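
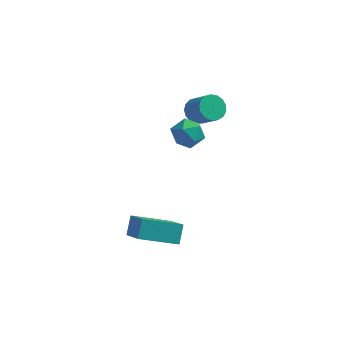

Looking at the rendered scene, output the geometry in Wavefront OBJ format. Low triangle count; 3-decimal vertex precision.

v 1.096 -0.587 3.353
v 1.656 -0.239 2.797
v 0.964 -1.701 2.523
v 1.524 -1.353 1.967
v 1.795 -1.626 2.739
v 1.877 -0.938 3.252
v 0.743 -1.002 2.068
v 0.825 -0.314 2.581
v 1.438 -0.496 2.003
v 2.088 -0.882 2.418
v 0.532 -1.058 2.902
v 1.182 -1.444 3.317
v -1.044 -3.064 -3.386
v -1.021 -2.348 -2.618
v 0.701 -2.456 -4.007
v 0.724 -1.739 -3.239
v -0.184 -4.341 -2.221
v -0.161 -3.624 -1.453
v 1.561 -3.732 -2.842
v 1.584 -3.016 -2.074
v 0.968 2.668 1.093
v 1.294 2.294 0.557
v 2.138 1.719 1.47
v 1.812 2.092 2.007
v 1.477 2.592 0.575
v 2.321 2.016 1.488
v 1.543 2.906 0.712
v 2.387 2.331 1.625
v 1.478 3.166 0.936
v 2.322 2.591 1.85
v 1.296 3.312 1.197
v 2.139 2.737 2.11
v 1.038 3.31 1.433
v 1.882 2.735 2.346
v 0.765 3.161 1.592
v 1.609 2.586 2.505
v 0.538 2.899 1.636
v 1.382 2.324 2.549
v 0.41 2.584 1.557
v 1.254 2.009 2.47
v 0.409 2.288 1.371
v 1.253 1.713 2.284
v 0.537 2.079 1.121
v 1.381 1.504 2.034
v 0.763 2.005 0.865
v 1.607 1.43 1.779
v 1.036 2.083 0.662
v 1.88 1.508 1.575
f 1 12 6
f 1 6 2
f 1 2 8
f 1 8 11
f 1 11 12
f 2 6 10
f 6 12 5
f 12 11 3
f 11 8 7
f 8 2 9
f 4 10 5
f 4 5 3
f 4 3 7
f 4 7 9
f 4 9 10
f 5 10 6
f 3 5 12
f 7 3 11
f 9 7 8
f 10 9 2
f 14 16 13
f 17 14 13
f 13 16 15
f 15 17 13
f 14 20 16
f 18 14 17
f 18 20 14
f 16 20 15
f 19 17 15
f 15 20 19
f 19 18 17
f 20 18 19
f 22 21 25
f 22 25 23
f 23 25 26
f 23 26 24
f 25 21 27
f 25 27 26
f 26 27 28
f 26 28 24
f 27 21 29
f 27 29 28
f 28 29 30
f 28 30 24
f 29 21 31
f 29 31 30
f 30 31 32
f 30 32 24
f 31 21 33
f 31 33 32
f 32 33 34
f 32 34 24
f 33 21 35
f 33 35 34
f 34 35 36
f 34 36 24
f 35 21 37
f 35 37 36
f 36 37 38
f 36 38 24
f 37 21 39
f 37 39 38
f 38 39 40
f 38 40 24
f 39 21 41
f 39 41 40
f 40 41 42
f 40 42 24
f 41 21 43
f 41 43 42
f 42 43 44
f 42 44 24
f 43 21 45
f 43 45 44
f 44 45 46
f 44 46 24
f 45 21 47
f 45 47 46
f 46 47 48
f 46 48 24
f 47 21 22
f 47 22 48
f 48 22 23
f 48 23 24



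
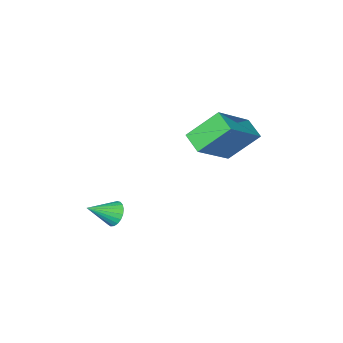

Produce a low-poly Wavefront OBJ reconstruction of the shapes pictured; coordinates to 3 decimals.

v 0.425 -2.946 -3.355
v 0.716 -2.604 -3.655
v 1.375 -3.254 -2.785
v 0.655 -2.474 -3.482
v 0.553 -2.426 -3.288
v 0.43 -2.467 -3.105
v 0.306 -2.592 -2.965
v 0.202 -2.778 -2.893
v 0.137 -2.992 -2.901
v 0.122 -3.199 -2.987
v 0.159 -3.362 -3.137
v 0.242 -3.453 -3.325
v 0.357 -3.456 -3.518
v 0.484 -3.371 -3.683
v 0.6 -3.213 -3.791
v 0.686 -3.008 -3.824
v 0.727 -2.792 -3.776
v -4.193 -0.714 -0.191
v -4.33 -1.52 0.162
v -2.618 -0.469 0.984
v -2.756 -1.275 1.337
v -3.284 -1.345 -1.277
v -3.422 -2.151 -0.924
v -1.71 -1.1 -0.102
v -1.847 -1.906 0.251
f 2 1 4
f 2 4 3
f 4 1 5
f 4 5 3
f 5 1 6
f 5 6 3
f 6 1 7
f 6 7 3
f 7 1 8
f 7 8 3
f 8 1 9
f 8 9 3
f 9 1 10
f 9 10 3
f 10 1 11
f 10 11 3
f 11 1 12
f 11 12 3
f 12 1 13
f 12 13 3
f 13 1 14
f 13 14 3
f 14 1 15
f 14 15 3
f 15 1 16
f 15 16 3
f 16 1 17
f 16 17 3
f 17 1 2
f 17 2 3
f 19 21 18
f 22 19 18
f 18 21 20
f 20 22 18
f 19 25 21
f 23 19 22
f 23 25 19
f 21 25 20
f 24 22 20
f 20 25 24
f 24 23 22
f 25 23 24



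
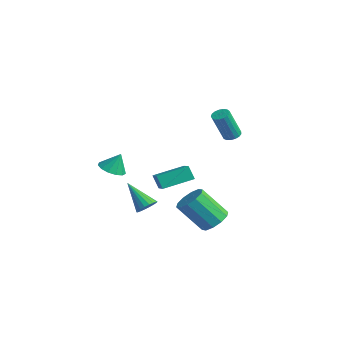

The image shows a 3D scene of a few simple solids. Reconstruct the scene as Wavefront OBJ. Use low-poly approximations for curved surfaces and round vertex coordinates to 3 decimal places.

v 3.911 -1.428 -2.976
v 4.614 -2.037 -2.96
v 3.672 -3.081 -1.308
v 2.969 -2.472 -1.324
v 4.748 -1.602 -2.609
v 3.806 -2.646 -0.957
v 4.562 -1.101 -2.398
v 3.62 -2.145 -0.746
v 4.128 -0.724 -2.408
v 3.186 -1.769 -0.756
v 3.611 -0.617 -2.635
v 2.668 -1.661 -0.982
v 3.208 -0.819 -2.992
v 2.266 -1.863 -1.34
v 3.074 -1.254 -3.343
v 2.132 -2.298 -1.691
v 3.26 -1.755 -3.554
v 2.318 -2.799 -1.902
v 3.694 -2.131 -3.544
v 2.752 -3.176 -1.892
v 4.212 -2.239 -3.318
v 3.269 -3.283 -1.665
v 0.475 -2.946 -0.526
v 1.046 -1.219 -0.01
v -1.182 -2.121 -1.452
v -0.612 -0.395 -0.936
v 0.972 -2.865 -1.344
v 1.542 -1.139 -0.828
v -0.686 -2.041 -2.27
v -0.115 -0.314 -1.754
v -1.783 -2.109 -4.261
v -1.322 -1.971 -3.753
v -3.237 -2.491 -2.839
v -1.449 -1.692 -3.808
v -1.643 -1.496 -3.954
v -1.864 -1.422 -4.16
v -2.069 -1.483 -4.386
v -2.217 -1.669 -4.588
v -2.28 -1.942 -4.725
v -2.243 -2.248 -4.77
v -2.116 -2.527 -4.714
v -1.922 -2.723 -4.568
v -1.701 -2.797 -4.362
v -1.496 -2.736 -4.136
v -1.348 -2.55 -3.934
v -1.286 -2.277 -3.798
v -2.813 -3.78 -1.118
v -1.993 -4.027 -1.195
v -2.567 -3.32 0.018
v -2.017 -3.577 -1.372
v -2.294 -3.191 -1.469
v -2.735 -2.992 -1.454
v -3.201 -3.043 -1.332
v -3.544 -3.328 -1.143
v -3.655 -3.757 -0.945
v -3.498 -4.193 -0.803
v -3.124 -4.497 -0.761
v -2.651 -4.574 -0.832
v -2.229 -4.399 -0.994
v 2.48 0.675 2.485
v 2.872 0.331 2.345
v 2.831 -0.439 4.114
v 2.44 -0.095 4.255
v 3 0.536 2.437
v 2.959 -0.234 4.206
v 3.009 0.773 2.54
v 2.968 0.002 4.309
v 2.896 0.987 2.631
v 2.856 0.217 4.4
v 2.689 1.13 2.688
v 2.648 0.36 4.457
v 2.434 1.169 2.699
v 2.393 0.398 4.468
v 2.189 1.094 2.661
v 2.149 0.324 4.431
v 2.011 0.924 2.583
v 1.971 0.154 4.352
v 1.941 0.697 2.482
v 1.9 -0.074 4.252
v 1.994 0.464 2.383
v 1.953 -0.306 4.152
v 2.158 0.28 2.306
v 2.118 -0.49 4.075
v 2.397 0.187 2.271
v 2.356 -0.584 4.04
v 2.654 0.205 2.285
v 2.614 -0.565 4.054
f 2 1 5
f 2 5 3
f 3 5 6
f 3 6 4
f 5 1 7
f 5 7 6
f 6 7 8
f 6 8 4
f 7 1 9
f 7 9 8
f 8 9 10
f 8 10 4
f 9 1 11
f 9 11 10
f 10 11 12
f 10 12 4
f 11 1 13
f 11 13 12
f 12 13 14
f 12 14 4
f 13 1 15
f 13 15 14
f 14 15 16
f 14 16 4
f 15 1 17
f 15 17 16
f 16 17 18
f 16 18 4
f 17 1 19
f 17 19 18
f 18 19 20
f 18 20 4
f 19 1 21
f 19 21 20
f 20 21 22
f 20 22 4
f 21 1 2
f 21 2 22
f 22 2 3
f 22 3 4
f 24 26 23
f 27 24 23
f 23 26 25
f 25 27 23
f 24 30 26
f 28 24 27
f 28 30 24
f 26 30 25
f 29 27 25
f 25 30 29
f 29 28 27
f 30 28 29
f 32 31 34
f 32 34 33
f 34 31 35
f 34 35 33
f 35 31 36
f 35 36 33
f 36 31 37
f 36 37 33
f 37 31 38
f 37 38 33
f 38 31 39
f 38 39 33
f 39 31 40
f 39 40 33
f 40 31 41
f 40 41 33
f 41 31 42
f 41 42 33
f 42 31 43
f 42 43 33
f 43 31 44
f 43 44 33
f 44 31 45
f 44 45 33
f 45 31 46
f 45 46 33
f 46 31 32
f 46 32 33
f 48 47 50
f 48 50 49
f 50 47 51
f 50 51 49
f 51 47 52
f 51 52 49
f 52 47 53
f 52 53 49
f 53 47 54
f 53 54 49
f 54 47 55
f 54 55 49
f 55 47 56
f 55 56 49
f 56 47 57
f 56 57 49
f 57 47 58
f 57 58 49
f 58 47 59
f 58 59 49
f 59 47 48
f 59 48 49
f 61 60 64
f 61 64 62
f 62 64 65
f 62 65 63
f 64 60 66
f 64 66 65
f 65 66 67
f 65 67 63
f 66 60 68
f 66 68 67
f 67 68 69
f 67 69 63
f 68 60 70
f 68 70 69
f 69 70 71
f 69 71 63
f 70 60 72
f 70 72 71
f 71 72 73
f 71 73 63
f 72 60 74
f 72 74 73
f 73 74 75
f 73 75 63
f 74 60 76
f 74 76 75
f 75 76 77
f 75 77 63
f 76 60 78
f 76 78 77
f 77 78 79
f 77 79 63
f 78 60 80
f 78 80 79
f 79 80 81
f 79 81 63
f 80 60 82
f 80 82 81
f 81 82 83
f 81 83 63
f 82 60 84
f 82 84 83
f 83 84 85
f 83 85 63
f 84 60 86
f 84 86 85
f 85 86 87
f 85 87 63
f 86 60 61
f 86 61 87
f 87 61 62
f 87 62 63



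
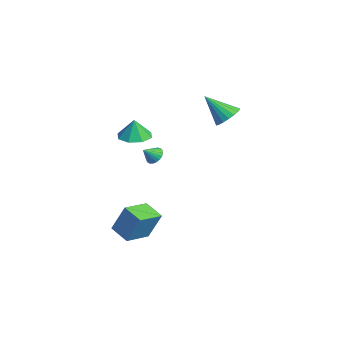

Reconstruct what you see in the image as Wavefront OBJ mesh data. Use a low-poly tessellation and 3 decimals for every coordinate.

v 0.107 -5.049 -4.405
v 0.565 -4.342 -2.547
v -0.893 -3.528 -4.738
v -0.435 -2.821 -2.88
v 1.275 -4.399 -4.94
v 1.733 -3.692 -3.082
v 0.275 -2.878 -5.273
v 0.733 -2.171 -3.415
v -0.607 -3.455 2.718
v 0.417 -3.24 2.637
v -0.493 -3.505 4.042
v -0.032 -2.576 2.702
v -0.819 -2.428 2.776
v -1.481 -2.881 2.816
v -1.632 -3.67 2.799
v -1.183 -4.333 2.734
v -0.396 -4.482 2.66
v 0.266 -4.029 2.62
v -1.846 2.498 3.068
v -1.275 1.79 2.761
v -2.574 1.242 4.612
v -1.029 1.994 3.043
v -0.944 2.299 3.331
v -1.038 2.643 3.567
v -1.292 2.958 3.704
v -1.655 3.182 3.715
v -2.056 3.271 3.597
v -2.416 3.207 3.376
v -2.662 3.002 3.093
v -2.747 2.698 2.805
v -2.653 2.354 2.569
v -2.399 2.039 2.433
v -2.036 1.815 2.422
v -1.635 1.726 2.539
v -3.061 -1.699 -0.253
v -2.414 -1.529 -0.293
v -2.819 -2.461 0.413
v -2.502 -1.372 -0.081
v -2.687 -1.271 0.102
v -2.936 -1.244 0.223
v -3.207 -1.296 0.262
v -3.453 -1.418 0.212
v -3.631 -1.588 0.082
v -3.71 -1.777 -0.107
v -3.677 -1.953 -0.32
v -3.537 -2.085 -0.522
v -3.315 -2.151 -0.677
v -3.049 -2.138 -0.759
v -2.785 -2.049 -0.753
v -2.569 -1.9 -0.661
v -2.438 -1.716 -0.498
f 2 4 1
f 5 2 1
f 1 4 3
f 3 5 1
f 2 8 4
f 6 2 5
f 6 8 2
f 4 8 3
f 7 5 3
f 3 8 7
f 7 6 5
f 8 6 7
f 10 9 12
f 10 12 11
f 12 9 13
f 12 13 11
f 13 9 14
f 13 14 11
f 14 9 15
f 14 15 11
f 15 9 16
f 15 16 11
f 16 9 17
f 16 17 11
f 17 9 18
f 17 18 11
f 18 9 10
f 18 10 11
f 20 19 22
f 20 22 21
f 22 19 23
f 22 23 21
f 23 19 24
f 23 24 21
f 24 19 25
f 24 25 21
f 25 19 26
f 25 26 21
f 26 19 27
f 26 27 21
f 27 19 28
f 27 28 21
f 28 19 29
f 28 29 21
f 29 19 30
f 29 30 21
f 30 19 31
f 30 31 21
f 31 19 32
f 31 32 21
f 32 19 33
f 32 33 21
f 33 19 34
f 33 34 21
f 34 19 20
f 34 20 21
f 36 35 38
f 36 38 37
f 38 35 39
f 38 39 37
f 39 35 40
f 39 40 37
f 40 35 41
f 40 41 37
f 41 35 42
f 41 42 37
f 42 35 43
f 42 43 37
f 43 35 44
f 43 44 37
f 44 35 45
f 44 45 37
f 45 35 46
f 45 46 37
f 46 35 47
f 46 47 37
f 47 35 48
f 47 48 37
f 48 35 49
f 48 49 37
f 49 35 50
f 49 50 37
f 50 35 51
f 50 51 37
f 51 35 36
f 51 36 37



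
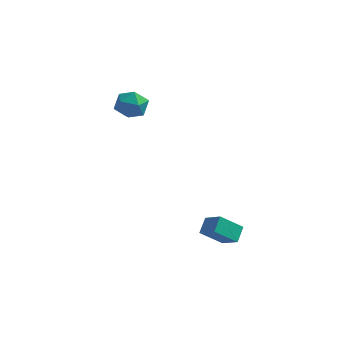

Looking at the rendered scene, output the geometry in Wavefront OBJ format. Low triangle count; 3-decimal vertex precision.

v 3.155 -4.429 -2.107
v 3.192 -3.58 -1.509
v 2.192 -3.924 -2.764
v 2.23 -3.075 -2.166
v 4.19 -3.765 -3.114
v 4.228 -2.916 -2.516
v 3.228 -3.26 -3.771
v 3.265 -2.411 -3.173
v -4.396 2.83 1.833
v -3.76 3.119 2.619
v -3.74 1.261 1.881
v -3.104 1.55 2.667
v -4.14 1.475 2.829
v -4.545 2.444 2.8
v -2.955 1.936 1.7
v -3.36 2.905 1.671
v -2.869 2.567 2.537
v -3.602 2.282 3.235
v -3.898 2.098 1.265
v -4.631 1.813 1.963
f 2 4 1
f 5 2 1
f 1 4 3
f 3 5 1
f 2 8 4
f 6 2 5
f 6 8 2
f 4 8 3
f 7 5 3
f 3 8 7
f 7 6 5
f 8 6 7
f 9 20 14
f 9 14 10
f 9 10 16
f 9 16 19
f 9 19 20
f 10 14 18
f 14 20 13
f 20 19 11
f 19 16 15
f 16 10 17
f 12 18 13
f 12 13 11
f 12 11 15
f 12 15 17
f 12 17 18
f 13 18 14
f 11 13 20
f 15 11 19
f 17 15 16
f 18 17 10



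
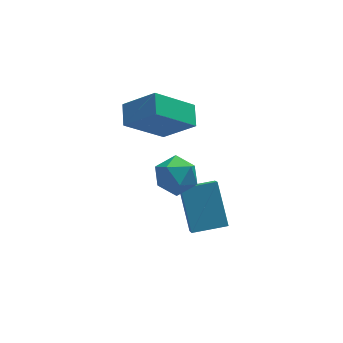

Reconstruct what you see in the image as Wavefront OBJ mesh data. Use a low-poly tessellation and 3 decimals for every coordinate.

v -1.002 1.095 3.097
v -0.386 0.819 2.544
v -1.934 0.221 2.496
v -1.318 -0.055 1.943
v -1.267 -0.258 2.79
v -0.691 0.282 3.162
v -1.629 0.758 1.878
v -1.053 1.298 2.25
v -0.774 0.61 1.791
v -0.549 -0.017 2.355
v -1.771 1.057 2.685
v -1.546 0.43 3.249
v -0.645 3.809 1.284
v -2.213 3.629 2.685
v -0.428 4.685 1.639
v -1.996 4.505 3.04
v 0.396 3.115 2.36
v -1.172 2.935 3.761
v 0.613 3.991 2.715
v -0.955 3.811 4.116
v -0.445 1.176 -1.988
v -0.62 0.37 -1.13
v -0.435 2.553 -0.693
v -0.61 1.747 0.165
v 0.91 1.033 -1.845
v 0.735 0.227 -0.987
v 0.92 2.41 -0.55
v 0.745 1.604 0.308
f 1 12 6
f 1 6 2
f 1 2 8
f 1 8 11
f 1 11 12
f 2 6 10
f 6 12 5
f 12 11 3
f 11 8 7
f 8 2 9
f 4 10 5
f 4 5 3
f 4 3 7
f 4 7 9
f 4 9 10
f 5 10 6
f 3 5 12
f 7 3 11
f 9 7 8
f 10 9 2
f 14 16 13
f 17 14 13
f 13 16 15
f 15 17 13
f 14 20 16
f 18 14 17
f 18 20 14
f 16 20 15
f 19 17 15
f 15 20 19
f 19 18 17
f 20 18 19
f 22 24 21
f 25 22 21
f 21 24 23
f 23 25 21
f 22 28 24
f 26 22 25
f 26 28 22
f 24 28 23
f 27 25 23
f 23 28 27
f 27 26 25
f 28 26 27



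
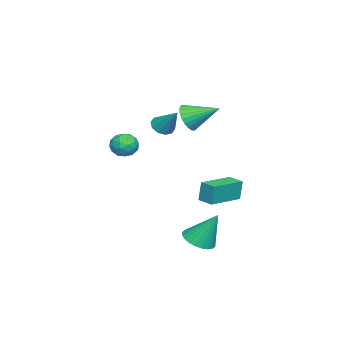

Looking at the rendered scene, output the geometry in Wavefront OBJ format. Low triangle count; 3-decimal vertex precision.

v -2.774 -1.153 1.746
v -2.345 -0.863 1.274
v -2.106 -0.107 2.994
v -2.712 -0.635 1.279
v -3.103 -0.604 1.462
v -3.368 -0.783 1.753
v -3.406 -1.103 2.042
v -3.202 -1.442 2.217
v -2.835 -1.671 2.212
v -2.444 -1.702 2.029
v -2.179 -1.523 1.738
v -2.141 -1.202 1.449
v 2.87 2.809 -3.558
v 3.342 2.118 -3.177
v 2.87 3.791 -1.782
v 3.608 2.329 -3.293
v 3.762 2.612 -3.45
v 3.78 2.926 -3.623
v 3.66 3.222 -3.787
v 3.419 3.455 -3.915
v 3.095 3.59 -3.99
v 2.736 3.606 -3.999
v 2.398 3.501 -3.94
v 2.132 3.29 -3.824
v 1.978 3.006 -3.667
v 1.96 2.692 -3.494
v 2.08 2.396 -3.33
v 2.321 2.163 -3.202
v 2.645 2.028 -3.127
v 3.004 2.012 -3.118
v 0.235 -1.633 0.739
v 0.728 -2.087 1.194
v -0.788 -2.353 1.126
v -0.295 -2.807 1.581
v -0.44 -2.037 1.786
v 0.192 -1.592 1.546
v -0.252 -2.848 0.774
v 0.38 -2.403 0.534
v 0.426 -2.838 1.216
v 0.31 -2.337 1.841
v -0.37 -2.103 0.479
v -0.486 -1.602 1.104
v 0.571 -1.797 0.932
v -0.631 -2.643 1.388
v -0.716 -2.191 1.508
v -0.427 -2.458 1.775
v 0.257 -1.506 1.139
v 0.546 -1.772 1.407
v -0.14 -1.743 1.755
v -0.606 -2.668 0.913
v -0.317 -2.934 1.181
v 0.367 -1.982 0.545
v 0.656 -2.249 0.812
v 0.08 -2.697 0.565
v 0.683 -2.505 1.212
v 0.082 -2.928 1.44
v 0.107 -2.952 0.966
v 0.479 -2.691 0.825
v 0.615 -2.21 1.58
v 0.014 -2.634 1.808
v -0.071 -2.181 1.928
v 0.301 -1.919 1.787
v 0.438 -2.652 1.593
v -0.074 -1.806 0.512
v -0.675 -2.23 0.74
v -0.361 -2.521 0.533
v 0.011 -2.259 0.392
v -0.142 -1.512 0.88
v -0.743 -1.935 1.108
v -0.539 -1.749 1.495
v -0.167 -1.488 1.354
v -0.498 -1.788 0.727
v -4.622 1.757 -3.501
v -4.694 1.877 -2.259
v -4.213 2.613 -3.56
v -4.284 2.732 -2.318
v -2.696 0.848 -3.302
v -2.767 0.967 -2.06
v -2.286 1.703 -3.361
v -2.358 1.823 -2.119
v -1.768 0.599 2.83
v -1.274 0.3 3.52
v -1.892 2.241 3.63
v -1.025 0.424 3.306
v -0.889 0.574 3.019
v -0.886 0.727 2.703
v -1.018 0.862 2.407
v -1.265 0.956 2.175
v -1.587 0.996 2.043
v -1.938 0.976 2.031
v -2.262 0.898 2.14
v -2.512 0.775 2.354
v -2.648 0.625 2.641
v -2.65 0.471 2.957
v -2.518 0.337 3.253
v -2.272 0.242 3.485
v -1.949 0.202 3.617
v -1.598 0.223 3.63
f 2 1 4
f 2 4 3
f 4 1 5
f 4 5 3
f 5 1 6
f 5 6 3
f 6 1 7
f 6 7 3
f 7 1 8
f 7 8 3
f 8 1 9
f 8 9 3
f 9 1 10
f 9 10 3
f 10 1 11
f 10 11 3
f 11 1 12
f 11 12 3
f 12 1 2
f 12 2 3
f 14 13 16
f 14 16 15
f 16 13 17
f 16 17 15
f 17 13 18
f 17 18 15
f 18 13 19
f 18 19 15
f 19 13 20
f 19 20 15
f 20 13 21
f 20 21 15
f 21 13 22
f 21 22 15
f 22 13 23
f 22 23 15
f 23 13 24
f 23 24 15
f 24 13 25
f 24 25 15
f 25 13 26
f 25 26 15
f 26 13 27
f 26 27 15
f 27 13 28
f 27 28 15
f 28 13 29
f 28 29 15
f 29 13 30
f 29 30 15
f 30 13 14
f 30 14 15
f 31 68 47
f 68 42 71
f 47 71 36
f 68 71 47
f 31 47 43
f 47 36 48
f 43 48 32
f 47 48 43
f 31 43 52
f 43 32 53
f 52 53 38
f 43 53 52
f 31 52 64
f 52 38 67
f 64 67 41
f 52 67 64
f 31 64 68
f 64 41 72
f 68 72 42
f 64 72 68
f 32 48 59
f 48 36 62
f 59 62 40
f 48 62 59
f 36 71 49
f 71 42 70
f 49 70 35
f 71 70 49
f 42 72 69
f 72 41 65
f 69 65 33
f 72 65 69
f 41 67 66
f 67 38 54
f 66 54 37
f 67 54 66
f 38 53 58
f 53 32 55
f 58 55 39
f 53 55 58
f 34 60 46
f 60 40 61
f 46 61 35
f 60 61 46
f 34 46 44
f 46 35 45
f 44 45 33
f 46 45 44
f 34 44 51
f 44 33 50
f 51 50 37
f 44 50 51
f 34 51 56
f 51 37 57
f 56 57 39
f 51 57 56
f 34 56 60
f 56 39 63
f 60 63 40
f 56 63 60
f 35 61 49
f 61 40 62
f 49 62 36
f 61 62 49
f 33 45 69
f 45 35 70
f 69 70 42
f 45 70 69
f 37 50 66
f 50 33 65
f 66 65 41
f 50 65 66
f 39 57 58
f 57 37 54
f 58 54 38
f 57 54 58
f 40 63 59
f 63 39 55
f 59 55 32
f 63 55 59
f 74 76 73
f 77 74 73
f 73 76 75
f 75 77 73
f 74 80 76
f 78 74 77
f 78 80 74
f 76 80 75
f 79 77 75
f 75 80 79
f 79 78 77
f 80 78 79
f 82 81 84
f 82 84 83
f 84 81 85
f 84 85 83
f 85 81 86
f 85 86 83
f 86 81 87
f 86 87 83
f 87 81 88
f 87 88 83
f 88 81 89
f 88 89 83
f 89 81 90
f 89 90 83
f 90 81 91
f 90 91 83
f 91 81 92
f 91 92 83
f 92 81 93
f 92 93 83
f 93 81 94
f 93 94 83
f 94 81 95
f 94 95 83
f 95 81 96
f 95 96 83
f 96 81 97
f 96 97 83
f 97 81 98
f 97 98 83
f 98 81 82
f 98 82 83



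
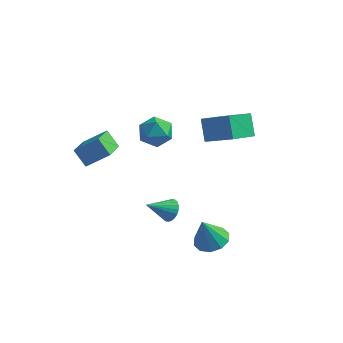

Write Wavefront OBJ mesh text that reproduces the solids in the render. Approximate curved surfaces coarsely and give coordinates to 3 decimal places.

v -3.968 4.05 -0.16
v -3.437 4.31 0.834
v -2.623 2.81 -0.554
v -2.092 3.07 0.44
v -3.103 2.508 0.453
v -3.935 3.274 0.697
v -2.125 3.846 -0.417
v -2.957 4.612 -0.173
v -2.299 4.183 0.676
v -2.903 3.357 1.214
v -3.157 3.763 -0.934
v -3.761 2.937 -0.396
v -0.701 0.087 -3.527
v -0.098 -0.149 -3.074
v -1.799 -0.887 -2.573
v -0.192 0.103 -2.923
v -0.362 0.353 -2.865
v -0.585 0.563 -2.907
v -0.825 0.699 -3.044
v -1.046 0.743 -3.254
v -1.214 0.687 -3.506
v -1.305 0.539 -3.761
v -1.304 0.323 -3.98
v -1.21 0.07 -4.13
v -1.04 -0.18 -4.189
v -0.817 -0.389 -4.147
v -0.577 -0.526 -4.01
v -0.356 -0.57 -3.8
v -0.187 -0.513 -3.548
v -0.097 -0.366 -3.293
v 3.095 -3.253 -1.958
v 3.906 -2.687 -1.636
v 2.685 -3.667 -0.202
v 3.393 -2.301 -1.664
v 2.766 -2.278 -1.805
v 2.265 -2.628 -2.004
v 2.08 -3.216 -2.186
v 2.283 -3.819 -2.28
v 2.796 -4.205 -2.252
v 3.423 -4.228 -2.111
v 3.924 -3.878 -1.912
v 4.109 -3.29 -1.73
v -0.231 3.608 2.127
v 1.595 3.287 3.176
v 0.5 5.258 1.361
v 2.326 4.936 2.41
v 0.334 2.784 0.89
v 2.16 2.462 1.939
v 1.065 4.433 0.124
v 2.891 4.112 1.173
v -4.846 -3.704 3.557
v -3.636 -3.107 4.472
v -5.148 -1.846 2.744
v -3.938 -1.249 3.659
v -4.022 -3.971 2.641
v -2.812 -3.374 3.556
v -4.324 -2.113 1.828
v -3.114 -1.516 2.743
f 1 12 6
f 1 6 2
f 1 2 8
f 1 8 11
f 1 11 12
f 2 6 10
f 6 12 5
f 12 11 3
f 11 8 7
f 8 2 9
f 4 10 5
f 4 5 3
f 4 3 7
f 4 7 9
f 4 9 10
f 5 10 6
f 3 5 12
f 7 3 11
f 9 7 8
f 10 9 2
f 14 13 16
f 14 16 15
f 16 13 17
f 16 17 15
f 17 13 18
f 17 18 15
f 18 13 19
f 18 19 15
f 19 13 20
f 19 20 15
f 20 13 21
f 20 21 15
f 21 13 22
f 21 22 15
f 22 13 23
f 22 23 15
f 23 13 24
f 23 24 15
f 24 13 25
f 24 25 15
f 25 13 26
f 25 26 15
f 26 13 27
f 26 27 15
f 27 13 28
f 27 28 15
f 28 13 29
f 28 29 15
f 29 13 30
f 29 30 15
f 30 13 14
f 30 14 15
f 32 31 34
f 32 34 33
f 34 31 35
f 34 35 33
f 35 31 36
f 35 36 33
f 36 31 37
f 36 37 33
f 37 31 38
f 37 38 33
f 38 31 39
f 38 39 33
f 39 31 40
f 39 40 33
f 40 31 41
f 40 41 33
f 41 31 42
f 41 42 33
f 42 31 32
f 42 32 33
f 44 46 43
f 47 44 43
f 43 46 45
f 45 47 43
f 44 50 46
f 48 44 47
f 48 50 44
f 46 50 45
f 49 47 45
f 45 50 49
f 49 48 47
f 50 48 49
f 52 54 51
f 55 52 51
f 51 54 53
f 53 55 51
f 52 58 54
f 56 52 55
f 56 58 52
f 54 58 53
f 57 55 53
f 53 58 57
f 57 56 55
f 58 56 57



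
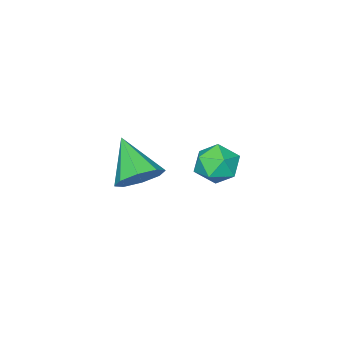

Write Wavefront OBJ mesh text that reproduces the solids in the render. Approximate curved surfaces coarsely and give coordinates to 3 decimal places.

v 2.337 2.072 -1.06
v 3.041 1.663 -1.303
v 1.963 0.788 0.02
v 3.145 2.058 -0.797
v 2.776 2.462 -0.445
v 2.15 2.637 -0.453
v 1.633 2.482 -0.817
v 1.529 2.087 -1.323
v 1.898 1.683 -1.675
v 2.525 1.508 -1.667
v -2.105 2.024 -2.156
v -1.522 2.368 -2.708
v -1.458 0.772 -2.252
v -0.875 1.116 -2.804
v -0.876 1.356 -1.965
v -1.276 2.129 -1.905
v -1.704 1.011 -3.055
v -2.104 1.784 -2.995
v -1.275 1.742 -3.263
v -0.763 1.955 -2.589
v -2.217 1.185 -2.371
v -1.705 1.398 -1.697
f 2 1 4
f 2 4 3
f 4 1 5
f 4 5 3
f 5 1 6
f 5 6 3
f 6 1 7
f 6 7 3
f 7 1 8
f 7 8 3
f 8 1 9
f 8 9 3
f 9 1 10
f 9 10 3
f 10 1 2
f 10 2 3
f 11 22 16
f 11 16 12
f 11 12 18
f 11 18 21
f 11 21 22
f 12 16 20
f 16 22 15
f 22 21 13
f 21 18 17
f 18 12 19
f 14 20 15
f 14 15 13
f 14 13 17
f 14 17 19
f 14 19 20
f 15 20 16
f 13 15 22
f 17 13 21
f 19 17 18
f 20 19 12



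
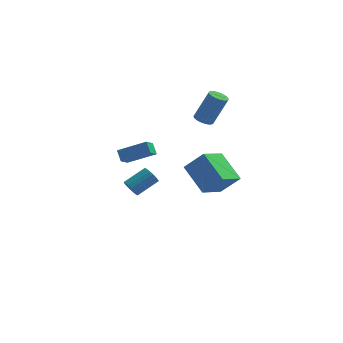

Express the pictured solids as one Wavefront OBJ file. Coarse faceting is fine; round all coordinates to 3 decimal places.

v -4.594 2.95 -1.472
v -4.867 3.486 -0.871
v -4.291 3.75 -2.047
v -4.564 4.285 -1.446
v -2.856 2.895 -0.634
v -3.129 3.43 -0.033
v -2.553 3.694 -1.209
v -2.826 4.23 -0.608
v 0.22 3.096 2.147
v 0.665 3.474 1.909
v 1.524 3.663 3.816
v 1.08 3.284 4.053
v 0.478 3.645 1.976
v 1.337 3.834 3.883
v 0.247 3.721 2.073
v 1.106 3.91 3.98
v 0.011 3.689 2.182
v 0.87 3.878 4.089
v -0.189 3.554 2.286
v 0.671 3.743 4.192
v -0.318 3.34 2.365
v 0.542 3.529 4.272
v -0.354 3.084 2.406
v 0.506 3.273 4.313
v -0.29 2.83 2.403
v 0.569 3.019 4.31
v -0.139 2.622 2.355
v 0.721 2.811 4.262
v 0.075 2.495 2.272
v 0.935 2.684 4.178
v 0.314 2.473 2.166
v 1.173 2.662 4.073
v 0.536 2.558 2.057
v 1.396 2.747 3.964
v 0.704 2.736 1.964
v 1.564 2.925 3.871
v 0.789 2.976 1.902
v 1.648 3.165 3.809
v 0.774 3.237 1.883
v 1.634 3.426 3.789
v -0.47 -3.733 2.154
v 0.61 -3.836 3.302
v 0.455 -2.341 1.408
v 1.535 -2.444 2.556
v 0.625 -5.076 1.004
v 1.705 -5.179 2.152
v 1.55 -3.684 0.258
v 2.63 -3.787 1.406
v -3.963 2.225 -3.36
v -3.522 1.891 -3.681
v -2.356 2.68 -2.9
v -2.797 3.015 -2.58
v -3.563 2.118 -3.848
v -2.397 2.907 -3.068
v -3.684 2.366 -3.919
v -2.518 3.155 -3.138
v -3.86 2.586 -3.879
v -2.694 3.375 -3.098
v -4.056 2.735 -3.736
v -2.89 3.524 -2.955
v -4.234 2.783 -3.519
v -3.068 3.572 -2.738
v -4.358 2.721 -3.27
v -3.192 3.51 -2.49
v -4.404 2.56 -3.04
v -3.238 3.349 -2.259
v -4.363 2.333 -2.872
v -3.197 3.122 -2.092
v -4.242 2.085 -2.802
v -3.076 2.874 -2.021
v -4.066 1.865 -2.842
v -2.9 2.654 -2.061
v -3.87 1.716 -2.985
v -2.704 2.505 -2.204
v -3.692 1.668 -3.202
v -2.526 2.457 -2.421
v -3.568 1.73 -3.45
v -2.402 2.519 -2.67
f 2 4 1
f 5 2 1
f 1 4 3
f 3 5 1
f 2 8 4
f 6 2 5
f 6 8 2
f 4 8 3
f 7 5 3
f 3 8 7
f 7 6 5
f 8 6 7
f 10 9 13
f 10 13 11
f 11 13 14
f 11 14 12
f 13 9 15
f 13 15 14
f 14 15 16
f 14 16 12
f 15 9 17
f 15 17 16
f 16 17 18
f 16 18 12
f 17 9 19
f 17 19 18
f 18 19 20
f 18 20 12
f 19 9 21
f 19 21 20
f 20 21 22
f 20 22 12
f 21 9 23
f 21 23 22
f 22 23 24
f 22 24 12
f 23 9 25
f 23 25 24
f 24 25 26
f 24 26 12
f 25 9 27
f 25 27 26
f 26 27 28
f 26 28 12
f 27 9 29
f 27 29 28
f 28 29 30
f 28 30 12
f 29 9 31
f 29 31 30
f 30 31 32
f 30 32 12
f 31 9 33
f 31 33 32
f 32 33 34
f 32 34 12
f 33 9 35
f 33 35 34
f 34 35 36
f 34 36 12
f 35 9 37
f 35 37 36
f 36 37 38
f 36 38 12
f 37 9 39
f 37 39 38
f 38 39 40
f 38 40 12
f 39 9 10
f 39 10 40
f 40 10 11
f 40 11 12
f 42 44 41
f 45 42 41
f 41 44 43
f 43 45 41
f 42 48 44
f 46 42 45
f 46 48 42
f 44 48 43
f 47 45 43
f 43 48 47
f 47 46 45
f 48 46 47
f 50 49 53
f 50 53 51
f 51 53 54
f 51 54 52
f 53 49 55
f 53 55 54
f 54 55 56
f 54 56 52
f 55 49 57
f 55 57 56
f 56 57 58
f 56 58 52
f 57 49 59
f 57 59 58
f 58 59 60
f 58 60 52
f 59 49 61
f 59 61 60
f 60 61 62
f 60 62 52
f 61 49 63
f 61 63 62
f 62 63 64
f 62 64 52
f 63 49 65
f 63 65 64
f 64 65 66
f 64 66 52
f 65 49 67
f 65 67 66
f 66 67 68
f 66 68 52
f 67 49 69
f 67 69 68
f 68 69 70
f 68 70 52
f 69 49 71
f 69 71 70
f 70 71 72
f 70 72 52
f 71 49 73
f 71 73 72
f 72 73 74
f 72 74 52
f 73 49 75
f 73 75 74
f 74 75 76
f 74 76 52
f 75 49 77
f 75 77 76
f 76 77 78
f 76 78 52
f 77 49 50
f 77 50 78
f 78 50 51
f 78 51 52



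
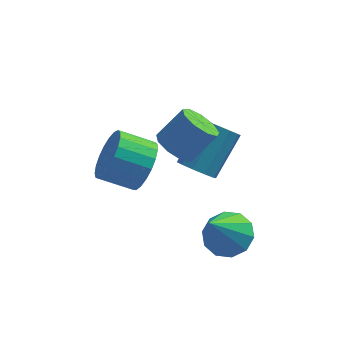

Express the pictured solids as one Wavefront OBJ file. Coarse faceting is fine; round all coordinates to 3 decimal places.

v 1.749 0.664 -2.741
v 2.318 0.293 -2.714
v 3.001 1.425 -1.552
v 2.431 1.796 -1.579
v 2.363 0.579 -3.019
v 3.046 1.711 -1.857
v 2.174 0.897 -3.218
v 2.856 2.029 -2.056
v 1.822 1.126 -3.234
v 2.504 2.258 -2.072
v 1.442 1.179 -3.062
v 2.124 2.311 -1.9
v 1.179 1.035 -2.768
v 1.862 2.167 -1.606
v 1.134 0.749 -2.463
v 1.817 1.881 -1.301
v 1.324 0.431 -2.264
v 2.006 1.563 -1.102
v 1.676 0.202 -2.248
v 2.358 1.334 -1.086
v 2.056 0.149 -2.42
v 2.738 1.281 -1.258
v 2.866 -1.166 -4.085
v 3.571 -0.913 -3.704
v 2.334 -2.234 -2.395
v 3.199 -0.565 -3.601
v 2.7 -0.447 -3.683
v 2.265 -0.603 -3.919
v 2.059 -0.974 -4.218
v 2.161 -1.418 -4.467
v 2.533 -1.766 -4.57
v 3.031 -1.884 -4.488
v 3.467 -1.728 -4.252
v 3.673 -1.357 -3.953
v 0.198 0.095 -2.103
v 0.575 -0.276 -1.338
v -0.56 -0.306 -0.793
v -0.938 0.065 -1.557
v 0.6 0.103 -1.265
v -0.535 0.072 -0.719
v 0.556 0.48 -1.336
v -0.579 0.45 -0.79
v 0.45 0.791 -1.54
v -0.685 0.761 -0.994
v 0.3 0.982 -1.841
v -0.835 0.951 -1.295
v 0.132 1.019 -2.188
v -1.003 0.989 -1.642
v -0.024 0.897 -2.52
v -1.159 0.866 -1.974
v -0.142 0.636 -2.779
v -1.277 0.605 -2.233
v -0.201 0.281 -2.922
v -1.337 0.251 -2.376
v -0.192 -0.106 -2.923
v -1.327 -0.136 -2.377
v -0.115 -0.457 -2.783
v -1.25 -0.488 -2.237
v 0.016 -0.714 -2.525
v -1.119 -0.744 -1.979
v 0.179 -0.83 -2.193
v -0.956 -0.861 -1.648
v 0.344 -0.787 -1.847
v -0.791 -0.817 -1.301
v 0.485 -0.591 -1.544
v -0.651 -0.621 -0.998
v 1.138 -0.149 -0.859
v 1.699 -0.161 -1.311
v 2.463 0.257 -0.373
v 1.902 0.269 0.079
v 1.478 0.279 -1.327
v 2.242 0.697 -0.389
v 1.098 0.519 -1.125
v 1.863 0.937 -0.187
v 0.737 0.446 -0.798
v 1.502 0.864 0.14
v 0.564 0.095 -0.5
v 1.328 0.513 0.438
v 0.659 -0.371 -0.369
v 1.423 0.047 0.568
v 0.978 -0.732 -0.468
v 1.742 -0.314 0.469
v 1.372 -0.821 -0.75
v 2.136 -0.403 0.188
v 1.657 -0.595 -1.083
v 2.421 -0.177 -0.145
f 2 1 5
f 2 5 3
f 3 5 6
f 3 6 4
f 5 1 7
f 5 7 6
f 6 7 8
f 6 8 4
f 7 1 9
f 7 9 8
f 8 9 10
f 8 10 4
f 9 1 11
f 9 11 10
f 10 11 12
f 10 12 4
f 11 1 13
f 11 13 12
f 12 13 14
f 12 14 4
f 13 1 15
f 13 15 14
f 14 15 16
f 14 16 4
f 15 1 17
f 15 17 16
f 16 17 18
f 16 18 4
f 17 1 19
f 17 19 18
f 18 19 20
f 18 20 4
f 19 1 21
f 19 21 20
f 20 21 22
f 20 22 4
f 21 1 2
f 21 2 22
f 22 2 3
f 22 3 4
f 24 23 26
f 24 26 25
f 26 23 27
f 26 27 25
f 27 23 28
f 27 28 25
f 28 23 29
f 28 29 25
f 29 23 30
f 29 30 25
f 30 23 31
f 30 31 25
f 31 23 32
f 31 32 25
f 32 23 33
f 32 33 25
f 33 23 34
f 33 34 25
f 34 23 24
f 34 24 25
f 36 35 39
f 36 39 37
f 37 39 40
f 37 40 38
f 39 35 41
f 39 41 40
f 40 41 42
f 40 42 38
f 41 35 43
f 41 43 42
f 42 43 44
f 42 44 38
f 43 35 45
f 43 45 44
f 44 45 46
f 44 46 38
f 45 35 47
f 45 47 46
f 46 47 48
f 46 48 38
f 47 35 49
f 47 49 48
f 48 49 50
f 48 50 38
f 49 35 51
f 49 51 50
f 50 51 52
f 50 52 38
f 51 35 53
f 51 53 52
f 52 53 54
f 52 54 38
f 53 35 55
f 53 55 54
f 54 55 56
f 54 56 38
f 55 35 57
f 55 57 56
f 56 57 58
f 56 58 38
f 57 35 59
f 57 59 58
f 58 59 60
f 58 60 38
f 59 35 61
f 59 61 60
f 60 61 62
f 60 62 38
f 61 35 63
f 61 63 62
f 62 63 64
f 62 64 38
f 63 35 65
f 63 65 64
f 64 65 66
f 64 66 38
f 65 35 36
f 65 36 66
f 66 36 37
f 66 37 38
f 68 67 71
f 68 71 69
f 69 71 72
f 69 72 70
f 71 67 73
f 71 73 72
f 72 73 74
f 72 74 70
f 73 67 75
f 73 75 74
f 74 75 76
f 74 76 70
f 75 67 77
f 75 77 76
f 76 77 78
f 76 78 70
f 77 67 79
f 77 79 78
f 78 79 80
f 78 80 70
f 79 67 81
f 79 81 80
f 80 81 82
f 80 82 70
f 81 67 83
f 81 83 82
f 82 83 84
f 82 84 70
f 83 67 85
f 83 85 84
f 84 85 86
f 84 86 70
f 85 67 68
f 85 68 86
f 86 68 69
f 86 69 70



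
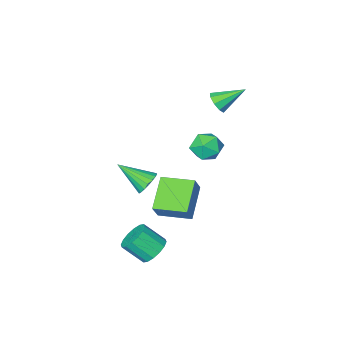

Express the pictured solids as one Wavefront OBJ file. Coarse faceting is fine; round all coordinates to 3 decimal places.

v 0.251 3.082 2.552
v 0.952 2.791 2.166
v -0.132 1.789 2.834
v 0.569 1.498 2.448
v 0.633 1.92 3.185
v 0.869 2.719 3.011
v -0.049 1.861 1.989
v 0.187 2.66 1.815
v 0.766 2.036 1.818
v 1.188 2.073 2.557
v -0.368 2.507 2.443
v 0.054 2.544 3.182
v 1.255 -1.589 -2.45
v 1.719 -1.07 -2.313
v 2.245 -2.731 -1.47
v 1.513 -1.044 -2.075
v 1.256 -1.127 -1.911
v 0.998 -1.301 -1.854
v 0.792 -1.532 -1.915
v 0.677 -1.775 -2.082
v 0.677 -1.981 -2.321
v 0.791 -2.109 -2.587
v 0.998 -2.135 -2.825
v 1.255 -2.052 -2.988
v 1.512 -1.878 -3.045
v 1.719 -1.647 -2.984
v 1.834 -1.404 -2.818
v 1.834 -1.198 -2.578
v -1.864 -0.569 2.796
v -1.489 -0.569 3.315
v -3.036 -0.011 3.644
v -1.457 -0.185 3.107
v -1.615 0.019 2.754
v -1.89 -0.051 2.42
v -2.152 -0.364 2.263
v -2.28 -0.773 2.355
v -2.213 -1.086 2.653
v -1.983 -1.157 3.019
v -1.697 -0.953 3.28
v 0.226 -1.669 -2.963
v 0.728 -1.302 -1.995
v -0.917 -0.459 -2.829
v -0.416 -0.092 -1.861
v 1.336 -0.508 -3.979
v 1.837 -0.141 -3.011
v 0.192 0.702 -3.845
v 0.694 1.069 -2.877
v 3.239 2.546 -3.418
v 3.892 2.709 -3.832
v 4.614 2.036 -2.955
v 3.961 1.874 -2.542
v 3.856 3.017 -3.566
v 4.578 2.345 -2.689
v 3.654 3.199 -3.26
v 4.377 2.527 -2.383
v 3.341 3.206 -2.997
v 4.064 2.534 -2.12
v 3.001 3.037 -2.846
v 3.724 2.364 -1.97
v 2.724 2.735 -2.849
v 3.447 2.063 -1.973
v 2.586 2.384 -3.005
v 3.308 1.711 -2.128
v 2.622 2.075 -3.271
v 3.344 1.403 -2.394
v 2.823 1.893 -3.577
v 3.546 1.221 -2.7
v 3.136 1.886 -3.84
v 3.859 1.214 -2.963
v 3.476 2.056 -3.99
v 4.199 1.383 -3.114
v 3.753 2.357 -3.987
v 4.476 1.685 -3.111
f 1 12 6
f 1 6 2
f 1 2 8
f 1 8 11
f 1 11 12
f 2 6 10
f 6 12 5
f 12 11 3
f 11 8 7
f 8 2 9
f 4 10 5
f 4 5 3
f 4 3 7
f 4 7 9
f 4 9 10
f 5 10 6
f 3 5 12
f 7 3 11
f 9 7 8
f 10 9 2
f 14 13 16
f 14 16 15
f 16 13 17
f 16 17 15
f 17 13 18
f 17 18 15
f 18 13 19
f 18 19 15
f 19 13 20
f 19 20 15
f 20 13 21
f 20 21 15
f 21 13 22
f 21 22 15
f 22 13 23
f 22 23 15
f 23 13 24
f 23 24 15
f 24 13 25
f 24 25 15
f 25 13 26
f 25 26 15
f 26 13 27
f 26 27 15
f 27 13 28
f 27 28 15
f 28 13 14
f 28 14 15
f 30 29 32
f 30 32 31
f 32 29 33
f 32 33 31
f 33 29 34
f 33 34 31
f 34 29 35
f 34 35 31
f 35 29 36
f 35 36 31
f 36 29 37
f 36 37 31
f 37 29 38
f 37 38 31
f 38 29 39
f 38 39 31
f 39 29 30
f 39 30 31
f 41 43 40
f 44 41 40
f 40 43 42
f 42 44 40
f 41 47 43
f 45 41 44
f 45 47 41
f 43 47 42
f 46 44 42
f 42 47 46
f 46 45 44
f 47 45 46
f 49 48 52
f 49 52 50
f 50 52 53
f 50 53 51
f 52 48 54
f 52 54 53
f 53 54 55
f 53 55 51
f 54 48 56
f 54 56 55
f 55 56 57
f 55 57 51
f 56 48 58
f 56 58 57
f 57 58 59
f 57 59 51
f 58 48 60
f 58 60 59
f 59 60 61
f 59 61 51
f 60 48 62
f 60 62 61
f 61 62 63
f 61 63 51
f 62 48 64
f 62 64 63
f 63 64 65
f 63 65 51
f 64 48 66
f 64 66 65
f 65 66 67
f 65 67 51
f 66 48 68
f 66 68 67
f 67 68 69
f 67 69 51
f 68 48 70
f 68 70 69
f 69 70 71
f 69 71 51
f 70 48 72
f 70 72 71
f 71 72 73
f 71 73 51
f 72 48 49
f 72 49 73
f 73 49 50
f 73 50 51



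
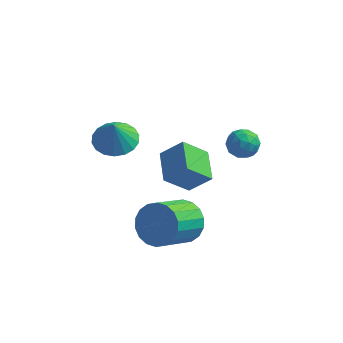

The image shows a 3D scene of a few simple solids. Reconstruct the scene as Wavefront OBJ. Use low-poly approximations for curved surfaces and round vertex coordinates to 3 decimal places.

v 2.993 2.938 -0.08
v 3.513 2.971 0.424
v 2.427 2.129 0.556
v 2.947 2.162 1.06
v 2.5 2.725 0.964
v 2.849 3.225 0.571
v 3.091 1.875 0.409
v 3.44 2.375 0.016
v 3.574 2.314 0.727
v 3.208 2.839 1.069
v 2.732 2.261 -0.089
v 2.366 2.786 0.253
v 3.302 3.025 0.116
v 2.638 2.075 0.864
v 2.374 2.406 0.807
v 2.68 2.425 1.104
v 2.912 3.174 0.202
v 3.218 3.194 0.499
v 2.623 3.049 0.816
v 2.722 1.906 0.481
v 3.028 1.926 0.778
v 3.26 2.675 -0.124
v 3.566 2.694 0.173
v 3.317 2.051 0.164
v 3.644 2.659 0.591
v 3.311 2.183 0.964
v 3.396 2.015 0.582
v 3.601 2.308 0.351
v 3.429 2.967 0.792
v 3.097 2.492 1.166
v 2.834 2.823 1.109
v 3.039 3.116 0.878
v 3.465 2.581 0.97
v 2.843 2.608 -0.186
v 2.511 2.133 0.188
v 2.901 1.984 0.102
v 3.106 2.277 -0.129
v 2.629 2.917 0.016
v 2.296 2.441 0.389
v 2.339 2.792 0.629
v 2.544 3.085 0.398
v 2.475 2.519 0.01
v -1.608 0.578 1.379
v -1.007 -0.105 1.183
v -1.572 0.282 2.521
v -0.759 0.218 1.259
v -0.679 0.611 1.358
v -0.783 0.998 1.462
v -1.05 1.302 1.549
v -1.428 1.462 1.602
v -1.842 1.447 1.612
v -2.209 1.26 1.575
v -2.457 0.938 1.499
v -2.537 0.544 1.4
v -2.433 0.157 1.296
v -2.166 -0.147 1.209
v -1.788 -0.307 1.156
v -1.375 -0.292 1.147
v 1.166 0.288 -2.879
v 1.989 -0.234 -3.104
v 1.357 -1.67 -2.086
v 0.534 -1.148 -1.861
v 2.106 -0.021 -2.731
v 1.474 -1.457 -1.713
v 2.036 0.253 -2.387
v 1.404 -1.182 -1.37
v 1.794 0.534 -2.141
v 1.163 -0.901 -1.123
v 1.428 0.767 -2.041
v 0.796 -0.669 -1.023
v 1.01 0.904 -2.107
v 0.378 -0.532 -1.089
v 0.623 0.919 -2.326
v -0.009 -0.517 -1.308
v 0.343 0.81 -2.654
v -0.289 -0.626 -1.636
v 0.226 0.597 -3.027
v -0.406 -0.839 -2.009
v 0.296 0.322 -3.37
v -0.336 -1.113 -2.353
v 0.537 0.041 -3.617
v -0.094 -1.394 -2.599
v 0.904 -0.191 -3.717
v 0.272 -1.627 -2.699
v 1.322 -0.328 -3.651
v 0.69 -1.764 -2.633
v 1.709 -0.343 -3.432
v 1.077 -1.779 -2.414
v 0.599 3.261 -3.884
v -0.291 2.629 -2.841
v 0.036 4.639 -3.529
v -0.854 4.006 -2.486
v 1.534 3.414 -2.994
v 0.644 2.781 -1.951
v 0.971 4.791 -2.639
v 0.081 4.159 -1.596
f 1 38 17
f 38 12 41
f 17 41 6
f 38 41 17
f 1 17 13
f 17 6 18
f 13 18 2
f 17 18 13
f 1 13 22
f 13 2 23
f 22 23 8
f 13 23 22
f 1 22 34
f 22 8 37
f 34 37 11
f 22 37 34
f 1 34 38
f 34 11 42
f 38 42 12
f 34 42 38
f 2 18 29
f 18 6 32
f 29 32 10
f 18 32 29
f 6 41 19
f 41 12 40
f 19 40 5
f 41 40 19
f 12 42 39
f 42 11 35
f 39 35 3
f 42 35 39
f 11 37 36
f 37 8 24
f 36 24 7
f 37 24 36
f 8 23 28
f 23 2 25
f 28 25 9
f 23 25 28
f 4 30 16
f 30 10 31
f 16 31 5
f 30 31 16
f 4 16 14
f 16 5 15
f 14 15 3
f 16 15 14
f 4 14 21
f 14 3 20
f 21 20 7
f 14 20 21
f 4 21 26
f 21 7 27
f 26 27 9
f 21 27 26
f 4 26 30
f 26 9 33
f 30 33 10
f 26 33 30
f 5 31 19
f 31 10 32
f 19 32 6
f 31 32 19
f 3 15 39
f 15 5 40
f 39 40 12
f 15 40 39
f 7 20 36
f 20 3 35
f 36 35 11
f 20 35 36
f 9 27 28
f 27 7 24
f 28 24 8
f 27 24 28
f 10 33 29
f 33 9 25
f 29 25 2
f 33 25 29
f 44 43 46
f 44 46 45
f 46 43 47
f 46 47 45
f 47 43 48
f 47 48 45
f 48 43 49
f 48 49 45
f 49 43 50
f 49 50 45
f 50 43 51
f 50 51 45
f 51 43 52
f 51 52 45
f 52 43 53
f 52 53 45
f 53 43 54
f 53 54 45
f 54 43 55
f 54 55 45
f 55 43 56
f 55 56 45
f 56 43 57
f 56 57 45
f 57 43 58
f 57 58 45
f 58 43 44
f 58 44 45
f 60 59 63
f 60 63 61
f 61 63 64
f 61 64 62
f 63 59 65
f 63 65 64
f 64 65 66
f 64 66 62
f 65 59 67
f 65 67 66
f 66 67 68
f 66 68 62
f 67 59 69
f 67 69 68
f 68 69 70
f 68 70 62
f 69 59 71
f 69 71 70
f 70 71 72
f 70 72 62
f 71 59 73
f 71 73 72
f 72 73 74
f 72 74 62
f 73 59 75
f 73 75 74
f 74 75 76
f 74 76 62
f 75 59 77
f 75 77 76
f 76 77 78
f 76 78 62
f 77 59 79
f 77 79 78
f 78 79 80
f 78 80 62
f 79 59 81
f 79 81 80
f 80 81 82
f 80 82 62
f 81 59 83
f 81 83 82
f 82 83 84
f 82 84 62
f 83 59 85
f 83 85 84
f 84 85 86
f 84 86 62
f 85 59 87
f 85 87 86
f 86 87 88
f 86 88 62
f 87 59 60
f 87 60 88
f 88 60 61
f 88 61 62
f 90 92 89
f 93 90 89
f 89 92 91
f 91 93 89
f 90 96 92
f 94 90 93
f 94 96 90
f 92 96 91
f 95 93 91
f 91 96 95
f 95 94 93
f 96 94 95



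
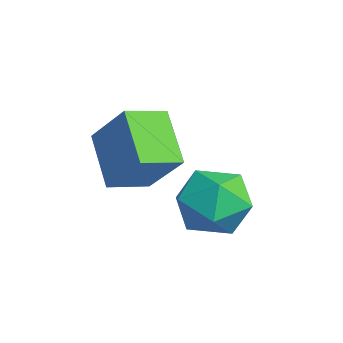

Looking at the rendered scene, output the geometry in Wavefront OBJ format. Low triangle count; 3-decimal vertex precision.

v 2.509 -4.051 -0.411
v 1.345 -4.059 0.519
v 2.298 -3.065 -0.666
v 1.134 -3.073 0.263
v 3.406 -3.567 0.717
v 2.242 -3.575 1.646
v 3.195 -2.581 0.461
v 2.031 -2.589 1.391
v 3.274 -1.543 -1.825
v 3.672 -2.09 -1.133
v 1.928 -1.51 -1.027
v 2.326 -2.057 -0.335
v 2.622 -1.145 -0.459
v 3.453 -1.165 -0.953
v 2.147 -2.435 -1.207
v 2.978 -2.455 -1.701
v 2.974 -2.641 -0.751
v 3.268 -1.844 -0.289
v 2.332 -1.756 -1.871
v 2.626 -0.959 -1.409
f 2 4 1
f 5 2 1
f 1 4 3
f 3 5 1
f 2 8 4
f 6 2 5
f 6 8 2
f 4 8 3
f 7 5 3
f 3 8 7
f 7 6 5
f 8 6 7
f 9 20 14
f 9 14 10
f 9 10 16
f 9 16 19
f 9 19 20
f 10 14 18
f 14 20 13
f 20 19 11
f 19 16 15
f 16 10 17
f 12 18 13
f 12 13 11
f 12 11 15
f 12 15 17
f 12 17 18
f 13 18 14
f 11 13 20
f 15 11 19
f 17 15 16
f 18 17 10



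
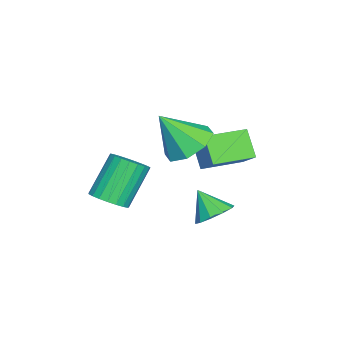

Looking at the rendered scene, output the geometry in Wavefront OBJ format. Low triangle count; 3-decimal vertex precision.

v 3.809 -1.222 -1.951
v 4.247 -0.579 -1.888
v 3.228 -0.035 -0.366
v 2.791 -0.678 -0.429
v 4.008 -0.48 -2.083
v 2.99 0.065 -0.562
v 3.735 -0.508 -2.256
v 2.716 0.036 -0.734
v 3.475 -0.66 -2.376
v 2.456 -0.116 -0.854
v 3.272 -0.909 -2.422
v 2.254 -0.365 -0.901
v 3.163 -1.212 -2.387
v 2.144 -0.668 -0.866
v 3.165 -1.517 -2.276
v 2.146 -0.973 -0.755
v 3.279 -1.771 -2.11
v 2.26 -1.227 -0.588
v 3.484 -1.93 -1.915
v 2.465 -1.386 -0.394
v 3.746 -1.967 -1.727
v 2.727 -1.422 -0.206
v 4.018 -1.874 -1.577
v 3 -1.33 -0.056
v 4.255 -1.669 -1.492
v 3.236 -1.125 0.029
v 4.414 -1.387 -1.487
v 3.396 -0.843 0.035
v 4.469 -1.076 -1.561
v 3.45 -0.532 -0.04
v 4.41 -0.79 -1.703
v 3.391 -0.246 -0.182
v 1.334 1.133 -0.189
v 2.397 1.298 -0.282
v 1.626 0.087 1.309
v 2.028 1.869 0.189
v 1.252 2.008 0.438
v 0.524 1.635 0.32
v 0.27 0.968 -0.096
v 0.639 0.397 -0.567
v 1.415 0.257 -0.816
v 2.143 0.63 -0.698
v 1.655 2.166 -3.637
v 2.077 1.534 -3.944
v 1.265 1.434 -2.663
v 2.383 1.789 -3.63
v 2.41 2.188 -3.319
v 2.149 2.579 -3.129
v 1.699 2.812 -3.134
v 1.233 2.799 -3.331
v 0.927 2.544 -3.645
v 0.9 2.145 -3.956
v 1.161 1.754 -4.145
v 1.611 1.52 -4.141
v -1.592 2.203 -1.296
v -0.825 2.831 -0.471
v -0.892 2.689 -2.317
v -0.125 3.317 -1.492
v -0.535 0.823 -1.228
v 0.232 1.451 -0.403
v 0.165 1.309 -2.249
v 0.932 1.937 -1.424
f 2 1 5
f 2 5 3
f 3 5 6
f 3 6 4
f 5 1 7
f 5 7 6
f 6 7 8
f 6 8 4
f 7 1 9
f 7 9 8
f 8 9 10
f 8 10 4
f 9 1 11
f 9 11 10
f 10 11 12
f 10 12 4
f 11 1 13
f 11 13 12
f 12 13 14
f 12 14 4
f 13 1 15
f 13 15 14
f 14 15 16
f 14 16 4
f 15 1 17
f 15 17 16
f 16 17 18
f 16 18 4
f 17 1 19
f 17 19 18
f 18 19 20
f 18 20 4
f 19 1 21
f 19 21 20
f 20 21 22
f 20 22 4
f 21 1 23
f 21 23 22
f 22 23 24
f 22 24 4
f 23 1 25
f 23 25 24
f 24 25 26
f 24 26 4
f 25 1 27
f 25 27 26
f 26 27 28
f 26 28 4
f 27 1 29
f 27 29 28
f 28 29 30
f 28 30 4
f 29 1 31
f 29 31 30
f 30 31 32
f 30 32 4
f 31 1 2
f 31 2 32
f 32 2 3
f 32 3 4
f 34 33 36
f 34 36 35
f 36 33 37
f 36 37 35
f 37 33 38
f 37 38 35
f 38 33 39
f 38 39 35
f 39 33 40
f 39 40 35
f 40 33 41
f 40 41 35
f 41 33 42
f 41 42 35
f 42 33 34
f 42 34 35
f 44 43 46
f 44 46 45
f 46 43 47
f 46 47 45
f 47 43 48
f 47 48 45
f 48 43 49
f 48 49 45
f 49 43 50
f 49 50 45
f 50 43 51
f 50 51 45
f 51 43 52
f 51 52 45
f 52 43 53
f 52 53 45
f 53 43 54
f 53 54 45
f 54 43 44
f 54 44 45
f 56 58 55
f 59 56 55
f 55 58 57
f 57 59 55
f 56 62 58
f 60 56 59
f 60 62 56
f 58 62 57
f 61 59 57
f 57 62 61
f 61 60 59
f 62 60 61



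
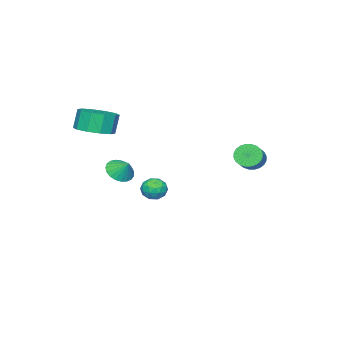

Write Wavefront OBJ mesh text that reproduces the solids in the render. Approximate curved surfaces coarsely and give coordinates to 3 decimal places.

v -2.517 -3.283 -3.398
v -1.748 -3.499 -3.357
v -2.792 -4.381 -4.023
v -2.023 -4.597 -3.982
v -2.468 -4.573 -3.318
v -2.298 -3.894 -2.932
v -2.242 -3.986 -4.448
v -2.072 -3.307 -4.062
v -1.579 -3.934 -4.006
v -1.718 -4.296 -3.307
v -2.822 -3.584 -4.073
v -2.961 -3.946 -3.374
v -2.108 -3.295 -3.323
v -2.432 -4.585 -4.057
v -2.693 -4.571 -3.667
v -2.241 -4.698 -3.643
v -2.431 -3.527 -3.073
v -1.98 -3.654 -3.049
v -2.403 -4.285 -3.026
v -2.56 -4.226 -4.331
v -2.109 -4.353 -4.307
v -2.299 -3.182 -3.737
v -1.847 -3.309 -3.713
v -2.137 -3.595 -4.354
v -1.557 -3.677 -3.68
v -1.719 -4.322 -4.047
v -1.847 -3.963 -4.321
v -1.747 -3.564 -4.094
v -1.639 -3.89 -3.269
v -1.801 -4.535 -3.636
v -2.062 -4.521 -3.246
v -1.962 -4.122 -3.019
v -1.539 -4.145 -3.65
v -2.739 -3.345 -3.744
v -2.901 -3.99 -4.111
v -2.578 -3.758 -4.361
v -2.478 -3.359 -4.134
v -2.821 -3.558 -3.333
v -2.983 -4.203 -3.7
v -2.793 -4.316 -3.286
v -2.693 -3.917 -3.059
v -3.001 -3.735 -3.73
v 1.765 -3.227 -0.783
v 2.377 -3.705 -0.462
v 1.915 -2.533 -0.037
v 2.553 -3.502 -0.686
v 2.592 -3.252 -0.926
v 2.489 -2.997 -1.142
v 2.26 -2.782 -1.296
v 1.946 -2.644 -1.361
v 1.601 -2.607 -1.326
v 1.284 -2.677 -1.197
v 1.05 -2.842 -0.997
v 0.939 -3.073 -0.76
v 0.972 -3.332 -0.527
v 1.142 -3.571 -0.338
v 1.419 -3.752 -0.226
v 1.756 -3.841 -0.211
v 2.095 -3.825 -0.294
v -1.561 2.82 0.411
v -1.175 2.875 -0.241
v -0.093 3.314 0.436
v -0.479 3.26 1.089
v -1.296 3.145 -0.223
v -0.214 3.584 0.455
v -1.457 3.365 -0.108
v -0.375 3.805 0.569
v -1.635 3.503 0.086
v -0.553 3.943 0.763
v -1.801 3.537 0.329
v -0.719 3.976 1.007
v -1.93 3.462 0.585
v -0.848 3.901 1.262
v -2.004 3.289 0.815
v -0.921 3.728 1.492
v -2.009 3.044 0.983
v -0.927 3.484 1.66
v -1.947 2.766 1.064
v -0.865 3.205 1.741
v -1.826 2.496 1.045
v -0.744 2.935 1.723
v -1.665 2.275 0.931
v -0.583 2.715 1.608
v -1.487 2.137 0.737
v -0.405 2.577 1.414
v -1.321 2.104 0.493
v -0.239 2.543 1.171
v -1.192 2.179 0.238
v -0.11 2.618 0.915
v -1.119 2.352 0.008
v -0.036 2.791 0.685
v -1.113 2.596 -0.16
v -0.031 3.036 0.517
v 3.496 -3.548 2.588
v 4.476 -3.913 2.896
v 4.104 -3.898 4.099
v 3.124 -3.532 3.792
v 4.496 -3.24 2.893
v 4.124 -3.224 4.097
v 4.134 -2.684 2.775
v 3.762 -2.669 3.978
v 3.529 -2.458 2.584
v 3.157 -2.443 3.788
v 2.911 -2.648 2.396
v 2.539 -2.633 3.6
v 2.516 -3.182 2.281
v 2.144 -3.167 3.484
v 2.496 -3.856 2.283
v 2.124 -3.84 3.487
v 2.858 -4.411 2.402
v 2.486 -4.396 3.605
v 3.463 -4.637 2.592
v 3.091 -4.622 3.796
v 4.081 -4.447 2.78
v 3.709 -4.432 3.984
f 1 38 17
f 38 12 41
f 17 41 6
f 38 41 17
f 1 17 13
f 17 6 18
f 13 18 2
f 17 18 13
f 1 13 22
f 13 2 23
f 22 23 8
f 13 23 22
f 1 22 34
f 22 8 37
f 34 37 11
f 22 37 34
f 1 34 38
f 34 11 42
f 38 42 12
f 34 42 38
f 2 18 29
f 18 6 32
f 29 32 10
f 18 32 29
f 6 41 19
f 41 12 40
f 19 40 5
f 41 40 19
f 12 42 39
f 42 11 35
f 39 35 3
f 42 35 39
f 11 37 36
f 37 8 24
f 36 24 7
f 37 24 36
f 8 23 28
f 23 2 25
f 28 25 9
f 23 25 28
f 4 30 16
f 30 10 31
f 16 31 5
f 30 31 16
f 4 16 14
f 16 5 15
f 14 15 3
f 16 15 14
f 4 14 21
f 14 3 20
f 21 20 7
f 14 20 21
f 4 21 26
f 21 7 27
f 26 27 9
f 21 27 26
f 4 26 30
f 26 9 33
f 30 33 10
f 26 33 30
f 5 31 19
f 31 10 32
f 19 32 6
f 31 32 19
f 3 15 39
f 15 5 40
f 39 40 12
f 15 40 39
f 7 20 36
f 20 3 35
f 36 35 11
f 20 35 36
f 9 27 28
f 27 7 24
f 28 24 8
f 27 24 28
f 10 33 29
f 33 9 25
f 29 25 2
f 33 25 29
f 44 43 46
f 44 46 45
f 46 43 47
f 46 47 45
f 47 43 48
f 47 48 45
f 48 43 49
f 48 49 45
f 49 43 50
f 49 50 45
f 50 43 51
f 50 51 45
f 51 43 52
f 51 52 45
f 52 43 53
f 52 53 45
f 53 43 54
f 53 54 45
f 54 43 55
f 54 55 45
f 55 43 56
f 55 56 45
f 56 43 57
f 56 57 45
f 57 43 58
f 57 58 45
f 58 43 59
f 58 59 45
f 59 43 44
f 59 44 45
f 61 60 64
f 61 64 62
f 62 64 65
f 62 65 63
f 64 60 66
f 64 66 65
f 65 66 67
f 65 67 63
f 66 60 68
f 66 68 67
f 67 68 69
f 67 69 63
f 68 60 70
f 68 70 69
f 69 70 71
f 69 71 63
f 70 60 72
f 70 72 71
f 71 72 73
f 71 73 63
f 72 60 74
f 72 74 73
f 73 74 75
f 73 75 63
f 74 60 76
f 74 76 75
f 75 76 77
f 75 77 63
f 76 60 78
f 76 78 77
f 77 78 79
f 77 79 63
f 78 60 80
f 78 80 79
f 79 80 81
f 79 81 63
f 80 60 82
f 80 82 81
f 81 82 83
f 81 83 63
f 82 60 84
f 82 84 83
f 83 84 85
f 83 85 63
f 84 60 86
f 84 86 85
f 85 86 87
f 85 87 63
f 86 60 88
f 86 88 87
f 87 88 89
f 87 89 63
f 88 60 90
f 88 90 89
f 89 90 91
f 89 91 63
f 90 60 92
f 90 92 91
f 91 92 93
f 91 93 63
f 92 60 61
f 92 61 93
f 93 61 62
f 93 62 63
f 95 94 98
f 95 98 96
f 96 98 99
f 96 99 97
f 98 94 100
f 98 100 99
f 99 100 101
f 99 101 97
f 100 94 102
f 100 102 101
f 101 102 103
f 101 103 97
f 102 94 104
f 102 104 103
f 103 104 105
f 103 105 97
f 104 94 106
f 104 106 105
f 105 106 107
f 105 107 97
f 106 94 108
f 106 108 107
f 107 108 109
f 107 109 97
f 108 94 110
f 108 110 109
f 109 110 111
f 109 111 97
f 110 94 112
f 110 112 111
f 111 112 113
f 111 113 97
f 112 94 114
f 112 114 113
f 113 114 115
f 113 115 97
f 114 94 95
f 114 95 115
f 115 95 96
f 115 96 97



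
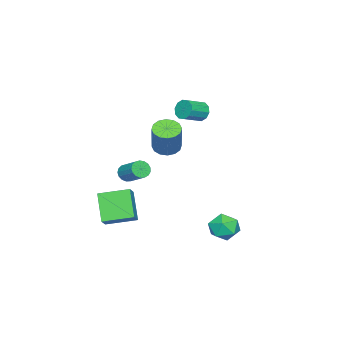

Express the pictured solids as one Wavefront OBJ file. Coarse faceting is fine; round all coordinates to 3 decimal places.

v 2.738 -2.804 -4.554
v 1.815 -3.565 -3.195
v 2.063 -1.342 -4.195
v 1.139 -2.103 -2.837
v 3.381 -2.637 -4.023
v 2.457 -3.398 -2.665
v 2.705 -1.175 -3.665
v 1.782 -1.936 -2.306
v 2.616 0.568 1.585
v 3.256 0.549 1.278
v 4.003 0.954 2.807
v 3.364 0.972 3.115
v 3.143 0.897 1.241
v 3.89 1.302 2.771
v 2.889 1.156 1.296
v 3.636 1.561 2.826
v 2.561 1.258 1.429
v 3.309 1.663 2.959
v 2.249 1.175 1.604
v 2.996 1.58 3.134
v 2.035 0.929 1.774
v 2.782 1.334 3.303
v 1.977 0.586 1.893
v 2.724 0.991 3.422
v 2.09 0.238 1.929
v 2.837 0.643 3.459
v 2.344 -0.021 1.874
v 3.091 0.384 3.404
v 2.671 -0.123 1.741
v 3.419 0.282 3.271
v 2.984 -0.04 1.566
v 3.731 0.365 3.096
v 3.198 0.206 1.397
v 3.945 0.611 2.926
v 2.371 4.223 -2.669
v 2.944 4.343 -3.315
v 2.156 2.897 -3.105
v 2.729 3.017 -3.751
v 3.005 2.987 -2.924
v 3.138 3.807 -2.655
v 1.962 3.433 -3.765
v 2.095 4.253 -3.496
v 2.692 3.855 -3.993
v 3.336 3.579 -3.473
v 1.764 3.661 -2.947
v 2.408 3.385 -2.427
v -0.615 -3.453 -2.568
v -0.13 -3.483 -2.847
v 0.36 -2.397 -2.112
v -0.125 -2.367 -1.832
v -0.279 -3.316 -2.994
v 0.211 -2.23 -2.259
v -0.505 -3.18 -3.044
v -0.015 -2.094 -2.309
v -0.756 -3.107 -2.985
v -0.266 -2.021 -2.249
v -0.975 -3.113 -2.83
v -0.485 -2.027 -2.094
v -1.111 -3.197 -2.615
v -0.621 -2.111 -1.879
v -1.134 -3.34 -2.389
v -0.644 -2.254 -1.654
v -1.037 -3.509 -2.204
v -0.547 -2.423 -1.469
v -0.844 -3.664 -2.102
v -0.354 -2.578 -1.367
v -0.599 -3.772 -2.107
v -0.109 -2.686 -1.372
v -0.357 -3.806 -2.218
v 0.133 -2.72 -1.483
v -0.174 -3.76 -2.408
v 0.316 -2.674 -1.673
v -0.093 -3.643 -2.635
v 0.397 -2.557 -1.9
v -1.475 0.269 2.225
v -1.165 0.477 1.73
v -0.154 0.039 2.18
v -0.465 -0.169 2.675
v -1.164 0.753 1.996
v -0.153 0.315 2.446
v -1.281 0.845 2.349
v -0.27 0.407 2.799
v -1.473 0.716 2.655
v -0.462 0.278 3.105
v -1.666 0.417 2.797
v -0.655 -0.021 3.246
v -1.786 0.061 2.72
v -0.775 -0.377 3.17
v -1.787 -0.215 2.454
v -0.776 -0.653 2.904
v -1.67 -0.307 2.101
v -0.659 -0.745 2.551
v -1.478 -0.178 1.795
v -0.467 -0.616 2.245
v -1.285 0.121 1.654
v -0.274 -0.317 2.103
f 2 4 1
f 5 2 1
f 1 4 3
f 3 5 1
f 2 8 4
f 6 2 5
f 6 8 2
f 4 8 3
f 7 5 3
f 3 8 7
f 7 6 5
f 8 6 7
f 10 9 13
f 10 13 11
f 11 13 14
f 11 14 12
f 13 9 15
f 13 15 14
f 14 15 16
f 14 16 12
f 15 9 17
f 15 17 16
f 16 17 18
f 16 18 12
f 17 9 19
f 17 19 18
f 18 19 20
f 18 20 12
f 19 9 21
f 19 21 20
f 20 21 22
f 20 22 12
f 21 9 23
f 21 23 22
f 22 23 24
f 22 24 12
f 23 9 25
f 23 25 24
f 24 25 26
f 24 26 12
f 25 9 27
f 25 27 26
f 26 27 28
f 26 28 12
f 27 9 29
f 27 29 28
f 28 29 30
f 28 30 12
f 29 9 31
f 29 31 30
f 30 31 32
f 30 32 12
f 31 9 33
f 31 33 32
f 32 33 34
f 32 34 12
f 33 9 10
f 33 10 34
f 34 10 11
f 34 11 12
f 35 46 40
f 35 40 36
f 35 36 42
f 35 42 45
f 35 45 46
f 36 40 44
f 40 46 39
f 46 45 37
f 45 42 41
f 42 36 43
f 38 44 39
f 38 39 37
f 38 37 41
f 38 41 43
f 38 43 44
f 39 44 40
f 37 39 46
f 41 37 45
f 43 41 42
f 44 43 36
f 48 47 51
f 48 51 49
f 49 51 52
f 49 52 50
f 51 47 53
f 51 53 52
f 52 53 54
f 52 54 50
f 53 47 55
f 53 55 54
f 54 55 56
f 54 56 50
f 55 47 57
f 55 57 56
f 56 57 58
f 56 58 50
f 57 47 59
f 57 59 58
f 58 59 60
f 58 60 50
f 59 47 61
f 59 61 60
f 60 61 62
f 60 62 50
f 61 47 63
f 61 63 62
f 62 63 64
f 62 64 50
f 63 47 65
f 63 65 64
f 64 65 66
f 64 66 50
f 65 47 67
f 65 67 66
f 66 67 68
f 66 68 50
f 67 47 69
f 67 69 68
f 68 69 70
f 68 70 50
f 69 47 71
f 69 71 70
f 70 71 72
f 70 72 50
f 71 47 73
f 71 73 72
f 72 73 74
f 72 74 50
f 73 47 48
f 73 48 74
f 74 48 49
f 74 49 50
f 76 75 79
f 76 79 77
f 77 79 80
f 77 80 78
f 79 75 81
f 79 81 80
f 80 81 82
f 80 82 78
f 81 75 83
f 81 83 82
f 82 83 84
f 82 84 78
f 83 75 85
f 83 85 84
f 84 85 86
f 84 86 78
f 85 75 87
f 85 87 86
f 86 87 88
f 86 88 78
f 87 75 89
f 87 89 88
f 88 89 90
f 88 90 78
f 89 75 91
f 89 91 90
f 90 91 92
f 90 92 78
f 91 75 93
f 91 93 92
f 92 93 94
f 92 94 78
f 93 75 95
f 93 95 94
f 94 95 96
f 94 96 78
f 95 75 76
f 95 76 96
f 96 76 77
f 96 77 78



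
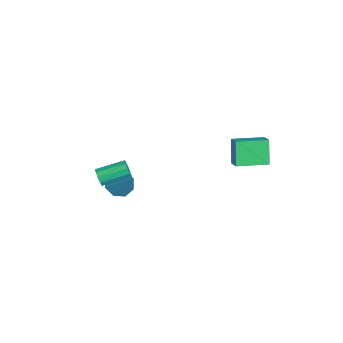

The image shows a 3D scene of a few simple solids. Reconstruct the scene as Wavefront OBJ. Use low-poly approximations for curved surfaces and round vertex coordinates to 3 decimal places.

v -4.293 -3.027 -3.231
v -3.673 -2.838 -3.827
v -3.247 -2.473 -1.969
v -4.088 -2.319 -3.712
v -4.622 -2.215 -3.315
v -4.963 -2.587 -2.869
v -4.912 -3.217 -2.635
v -4.498 -3.735 -2.75
v -3.963 -3.839 -3.147
v -3.622 -3.467 -3.593
v -0.784 2.02 2.607
v -0.066 2.08 3.019
v -0.81 3.718 2.406
v -0.092 3.778 2.818
v -0.048 1.882 1.342
v 0.67 1.942 1.754
v -0.074 3.58 1.141
v 0.644 3.64 1.553
v -1.332 -4.564 0.285
v -1.095 -4.43 -0.182
v -1.092 -2.941 0.249
v -1.328 -3.076 0.715
v -1.426 -4.416 -0.226
v -1.422 -2.928 0.205
v -1.721 -4.459 -0.075
v -1.717 -2.97 0.356
v -1.867 -4.542 0.213
v -1.863 -3.054 0.644
v -1.809 -4.634 0.529
v -1.805 -3.145 0.96
v -1.568 -4.699 0.751
v -1.565 -3.21 1.182
v -1.238 -4.712 0.795
v -1.234 -3.224 1.226
v -0.943 -4.67 0.644
v -0.939 -3.181 1.075
v -0.797 -4.586 0.356
v -0.793 -3.098 0.787
v -0.855 -4.495 0.04
v -0.851 -3.006 0.471
f 2 1 4
f 2 4 3
f 4 1 5
f 4 5 3
f 5 1 6
f 5 6 3
f 6 1 7
f 6 7 3
f 7 1 8
f 7 8 3
f 8 1 9
f 8 9 3
f 9 1 10
f 9 10 3
f 10 1 2
f 10 2 3
f 12 14 11
f 15 12 11
f 11 14 13
f 13 15 11
f 12 18 14
f 16 12 15
f 16 18 12
f 14 18 13
f 17 15 13
f 13 18 17
f 17 16 15
f 18 16 17
f 20 19 23
f 20 23 21
f 21 23 24
f 21 24 22
f 23 19 25
f 23 25 24
f 24 25 26
f 24 26 22
f 25 19 27
f 25 27 26
f 26 27 28
f 26 28 22
f 27 19 29
f 27 29 28
f 28 29 30
f 28 30 22
f 29 19 31
f 29 31 30
f 30 31 32
f 30 32 22
f 31 19 33
f 31 33 32
f 32 33 34
f 32 34 22
f 33 19 35
f 33 35 34
f 34 35 36
f 34 36 22
f 35 19 37
f 35 37 36
f 36 37 38
f 36 38 22
f 37 19 39
f 37 39 38
f 38 39 40
f 38 40 22
f 39 19 20
f 39 20 40
f 40 20 21
f 40 21 22



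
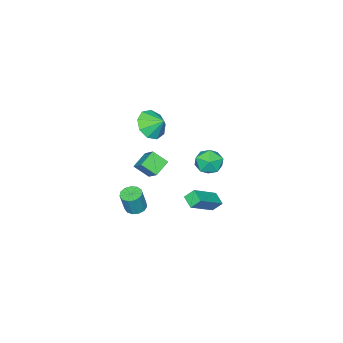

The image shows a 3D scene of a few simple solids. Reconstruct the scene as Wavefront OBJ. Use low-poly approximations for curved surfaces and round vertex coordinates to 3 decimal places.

v -1.269 0.348 -4.169
v -1.622 0.787 -3.587
v -0.929 1.091 -4.522
v -1.282 1.53 -3.939
v 0.482 0.13 -2.941
v 0.129 0.569 -2.358
v 0.822 0.873 -3.293
v 0.469 1.312 -2.711
v 3.595 4.359 3.955
v 3.886 3.958 3.198
v 2.254 3.822 3.722
v 2.545 3.421 2.965
v 2.829 3.126 3.771
v 3.657 3.457 3.915
v 2.483 4.323 3.005
v 3.311 4.654 3.149
v 3.199 3.936 2.611
v 3.413 3.196 3.085
v 2.727 4.584 3.835
v 2.941 3.844 4.309
v 0.817 -2.446 -0.2
v 1.243 -1.515 0.65
v 0.452 -1.631 -0.909
v 0.878 -0.701 -0.059
v 1.842 -2.439 -0.721
v 2.268 -1.509 0.129
v 1.477 -1.625 -1.43
v 1.903 -0.694 -0.58
v -1.712 -4.063 0.109
v -0.962 -4.504 0.765
v -1.788 -3.177 0.791
v -0.632 -4.079 0.25
v -0.807 -3.646 -0.332
v -1.405 -3.408 -0.707
v -2.148 -3.477 -0.7
v -2.687 -3.819 -0.315
v -2.769 -4.275 0.269
v -2.358 -4.632 0.778
v -1.644 -4.723 0.974
v 3.779 -0.651 -2.133
v 4.383 -0.77 -2.307
v 4.766 -0.789 -0.96
v 4.161 -0.669 -0.787
v 4.351 -0.411 -2.292
v 4.733 -0.43 -0.946
v 4.137 -0.128 -2.228
v 4.519 -0.147 -0.881
v 3.809 -0.011 -2.133
v 4.191 -0.03 -0.786
v 3.472 -0.097 -2.039
v 3.854 -0.116 -0.692
v 3.232 -0.359 -1.974
v 3.614 -0.378 -0.627
v 3.166 -0.713 -1.96
v 3.548 -0.732 -0.614
v 3.295 -1.048 -2.001
v 3.677 -1.066 -0.655
v 3.577 -1.256 -2.084
v 3.959 -1.275 -0.738
v 3.923 -1.272 -2.183
v 4.306 -1.291 -0.836
v 4.224 -1.091 -2.266
v 4.606 -1.11 -0.919
f 2 4 1
f 5 2 1
f 1 4 3
f 3 5 1
f 2 8 4
f 6 2 5
f 6 8 2
f 4 8 3
f 7 5 3
f 3 8 7
f 7 6 5
f 8 6 7
f 9 20 14
f 9 14 10
f 9 10 16
f 9 16 19
f 9 19 20
f 10 14 18
f 14 20 13
f 20 19 11
f 19 16 15
f 16 10 17
f 12 18 13
f 12 13 11
f 12 11 15
f 12 15 17
f 12 17 18
f 13 18 14
f 11 13 20
f 15 11 19
f 17 15 16
f 18 17 10
f 22 24 21
f 25 22 21
f 21 24 23
f 23 25 21
f 22 28 24
f 26 22 25
f 26 28 22
f 24 28 23
f 27 25 23
f 23 28 27
f 27 26 25
f 28 26 27
f 30 29 32
f 30 32 31
f 32 29 33
f 32 33 31
f 33 29 34
f 33 34 31
f 34 29 35
f 34 35 31
f 35 29 36
f 35 36 31
f 36 29 37
f 36 37 31
f 37 29 38
f 37 38 31
f 38 29 39
f 38 39 31
f 39 29 30
f 39 30 31
f 41 40 44
f 41 44 42
f 42 44 45
f 42 45 43
f 44 40 46
f 44 46 45
f 45 46 47
f 45 47 43
f 46 40 48
f 46 48 47
f 47 48 49
f 47 49 43
f 48 40 50
f 48 50 49
f 49 50 51
f 49 51 43
f 50 40 52
f 50 52 51
f 51 52 53
f 51 53 43
f 52 40 54
f 52 54 53
f 53 54 55
f 53 55 43
f 54 40 56
f 54 56 55
f 55 56 57
f 55 57 43
f 56 40 58
f 56 58 57
f 57 58 59
f 57 59 43
f 58 40 60
f 58 60 59
f 59 60 61
f 59 61 43
f 60 40 62
f 60 62 61
f 61 62 63
f 61 63 43
f 62 40 41
f 62 41 63
f 63 41 42
f 63 42 43



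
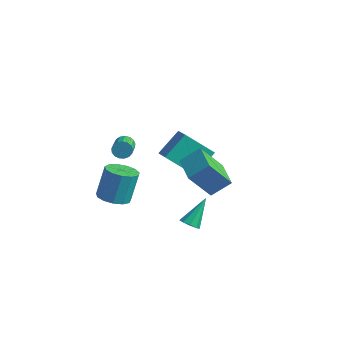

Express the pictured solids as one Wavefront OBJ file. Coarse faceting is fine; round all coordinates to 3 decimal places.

v 1.906 -0.836 2.759
v 2.534 0.065 3.561
v 2.531 0.221 1.081
v 3.159 1.122 1.882
v 3.341 -1.782 2.698
v 3.969 -0.881 3.499
v 3.966 -0.725 1.019
v 4.594 0.176 1.821
v -2.699 -1.092 -2.643
v -2.054 -0.405 -2.912
v -2.076 0.339 -1.066
v -2.721 -0.348 -0.797
v -2.555 -0.192 -3.004
v -2.577 0.552 -1.158
v -3.102 -0.265 -2.981
v -3.124 0.479 -1.135
v -3.521 -0.6 -2.851
v -3.543 0.143 -1.005
v -3.679 -1.092 -2.655
v -3.701 -0.348 -0.809
v -3.526 -1.583 -2.455
v -3.548 -0.84 -0.609
v -3.11 -1.919 -2.315
v -3.132 -1.175 -0.469
v -2.564 -1.991 -2.279
v -2.586 -1.248 -0.433
v -2.06 -1.779 -2.359
v -2.083 -1.035 -0.513
v -1.76 -1.348 -2.528
v -1.782 -0.604 -0.683
v -1.757 -0.835 -2.735
v -1.78 -0.092 -0.889
v -0.602 0.787 0.769
v -0.418 2.187 1.919
v -1.665 1.425 0.163
v -1.481 2.824 1.312
v 0.721 1.716 -0.572
v 0.905 3.115 0.577
v -0.342 2.353 -1.179
v -0.158 3.753 -0.029
v 2.184 -0.37 -2.582
v 2.728 -0.174 -2.774
v 2.216 0.91 -1.178
v 2.424 0.041 -2.963
v 2.007 0.063 -2.973
v 1.673 -0.118 -2.8
v 1.578 -0.417 -2.525
v 1.766 -0.694 -2.276
v 2.15 -0.82 -2.17
v 2.549 -0.735 -2.257
v 2.777 -0.48 -2.495
v -3.902 1.112 -0.084
v -3.494 1.214 -0.497
v -2.729 0.21 0.011
v -3.138 0.108 0.424
v -3.417 1.381 -0.283
v -2.652 0.378 0.225
v -3.451 1.487 -0.023
v -2.686 0.483 0.485
v -3.588 1.506 0.222
v -2.824 0.503 0.73
v -3.798 1.435 0.398
v -3.033 0.432 0.906
v -4.031 1.291 0.463
v -3.267 0.287 0.971
v -4.235 1.105 0.403
v -3.47 0.101 0.911
v -4.363 0.92 0.231
v -3.598 -0.083 0.739
v -4.385 0.78 -0.013
v -3.62 -0.223 0.495
v -4.297 0.715 -0.273
v -3.532 -0.288 0.235
v -4.118 0.742 -0.49
v -3.353 -0.262 0.018
v -3.89 0.853 -0.614
v -3.125 -0.15 -0.106
v -3.665 1.023 -0.617
v -2.9 0.02 -0.109
f 2 4 1
f 5 2 1
f 1 4 3
f 3 5 1
f 2 8 4
f 6 2 5
f 6 8 2
f 4 8 3
f 7 5 3
f 3 8 7
f 7 6 5
f 8 6 7
f 10 9 13
f 10 13 11
f 11 13 14
f 11 14 12
f 13 9 15
f 13 15 14
f 14 15 16
f 14 16 12
f 15 9 17
f 15 17 16
f 16 17 18
f 16 18 12
f 17 9 19
f 17 19 18
f 18 19 20
f 18 20 12
f 19 9 21
f 19 21 20
f 20 21 22
f 20 22 12
f 21 9 23
f 21 23 22
f 22 23 24
f 22 24 12
f 23 9 25
f 23 25 24
f 24 25 26
f 24 26 12
f 25 9 27
f 25 27 26
f 26 27 28
f 26 28 12
f 27 9 29
f 27 29 28
f 28 29 30
f 28 30 12
f 29 9 31
f 29 31 30
f 30 31 32
f 30 32 12
f 31 9 10
f 31 10 32
f 32 10 11
f 32 11 12
f 34 36 33
f 37 34 33
f 33 36 35
f 35 37 33
f 34 40 36
f 38 34 37
f 38 40 34
f 36 40 35
f 39 37 35
f 35 40 39
f 39 38 37
f 40 38 39
f 42 41 44
f 42 44 43
f 44 41 45
f 44 45 43
f 45 41 46
f 45 46 43
f 46 41 47
f 46 47 43
f 47 41 48
f 47 48 43
f 48 41 49
f 48 49 43
f 49 41 50
f 49 50 43
f 50 41 51
f 50 51 43
f 51 41 42
f 51 42 43
f 53 52 56
f 53 56 54
f 54 56 57
f 54 57 55
f 56 52 58
f 56 58 57
f 57 58 59
f 57 59 55
f 58 52 60
f 58 60 59
f 59 60 61
f 59 61 55
f 60 52 62
f 60 62 61
f 61 62 63
f 61 63 55
f 62 52 64
f 62 64 63
f 63 64 65
f 63 65 55
f 64 52 66
f 64 66 65
f 65 66 67
f 65 67 55
f 66 52 68
f 66 68 67
f 67 68 69
f 67 69 55
f 68 52 70
f 68 70 69
f 69 70 71
f 69 71 55
f 70 52 72
f 70 72 71
f 71 72 73
f 71 73 55
f 72 52 74
f 72 74 73
f 73 74 75
f 73 75 55
f 74 52 76
f 74 76 75
f 75 76 77
f 75 77 55
f 76 52 78
f 76 78 77
f 77 78 79
f 77 79 55
f 78 52 53
f 78 53 79
f 79 53 54
f 79 54 55

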